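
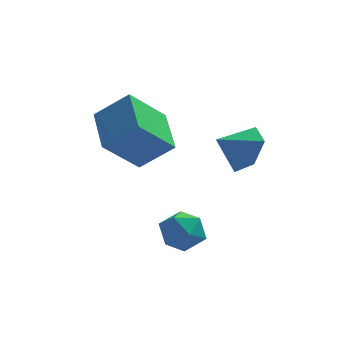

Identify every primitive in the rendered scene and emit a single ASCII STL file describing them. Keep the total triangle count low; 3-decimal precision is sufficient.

solid 
facet normal 0.792 0.276 -0.545
outer loop
vertex 1.861 -2.418 0.623
vertex 1.497 -2.91 -0.155
vertex 1.26 -1.959 -0.017
endloop
endfacet
facet normal -0.392 0.533 0.750
outer loop
vertex 1.861 -2.418 0.623
vertex 1.26 -1.959 -0.017
vertex 0.523 -3.25 0.515
endloop
endfacet
facet normal 0.792 0.276 -0.545
outer loop
vertex 1.26 -1.959 -0.017
vertex 1.497 -2.91 -0.155
vertex 0.897 -2.452 -0.795
endloop
endfacet
facet normal -0.853 0.516 0.071
outer loop
vertex 1.26 -1.959 -0.017
vertex 0.897 -2.452 -0.795
vertex 0.523 -3.25 0.515
endloop
endfacet
facet normal 0.792 0.276 -0.545
outer loop
vertex 0.897 -2.452 -0.795
vertex 1.497 -2.91 -0.155
vertex 1.133 -3.403 -0.933
endloop
endfacet
facet normal -0.914 -0.174 -0.367
outer loop
vertex 0.897 -2.452 -0.795
vertex 1.133 -3.403 -0.933
vertex 0.523 -3.25 0.515
endloop
endfacet
facet normal 0.791 0.276 -0.545
outer loop
vertex 1.133 -3.403 -0.933
vertex 1.497 -2.91 -0.155
vertex 1.734 -3.862 -0.293
endloop
endfacet
facet normal -0.513 -0.849 -0.127
outer loop
vertex 1.133 -3.403 -0.933
vertex 1.734 -3.862 -0.293
vertex 0.523 -3.25 0.515
endloop
endfacet
facet normal 0.792 0.276 -0.544
outer loop
vertex 1.734 -3.862 -0.293
vertex 1.497 -2.91 -0.155
vertex 2.097 -3.369 0.485
endloop
endfacet
facet normal -0.052 -0.832 0.552
outer loop
vertex 1.734 -3.862 -0.293
vertex 2.097 -3.369 0.485
vertex 0.523 -3.25 0.515
endloop
endfacet
facet normal 0.792 0.276 -0.545
outer loop
vertex 2.097 -3.369 0.485
vertex 1.497 -2.91 -0.155
vertex 1.861 -2.418 0.623
endloop
endfacet
facet normal 0.008 -0.142 0.990
outer loop
vertex 2.097 -3.369 0.485
vertex 1.861 -2.418 0.623
vertex 0.523 -3.25 0.515
endloop
endfacet
facet normal 0.110 0.225 0.968
outer loop
vertex -0.609 -2.529 -3.37
vertex -0.859 -3.369 -3.146
vertex 0.013 -3.181 -3.289
endloop
endfacet
facet normal 0.560 0.605 0.567
outer loop
vertex -0.609 -2.529 -3.37
vertex 0.013 -3.181 -3.289
vertex 0.064 -2.589 -3.971
endloop
endfacet
facet normal 0.174 0.980 0.097
outer loop
vertex -0.609 -2.529 -3.37
vertex 0.064 -2.589 -3.971
vertex -0.778 -2.412 -4.25
endloop
endfacet
facet normal -0.515 0.831 0.209
outer loop
vertex -0.609 -2.529 -3.37
vertex -0.778 -2.412 -4.25
vertex -1.349 -2.894 -3.74
endloop
endfacet
facet normal -0.554 0.364 0.748
outer loop
vertex -0.609 -2.529 -3.37
vertex -1.349 -2.894 -3.74
vertex -0.859 -3.369 -3.146
endloop
endfacet
facet normal 0.968 0.148 0.201
outer loop
vertex 0.064 -2.589 -3.971
vertex 0.013 -3.181 -3.289
vertex 0.229 -3.466 -4.12
endloop
endfacet
facet normal 0.240 -0.467 0.851
outer loop
vertex 0.013 -3.181 -3.289
vertex -0.859 -3.369 -3.146
vertex -0.342 -3.948 -3.61
endloop
endfacet
facet normal -0.834 -0.241 0.495
outer loop
vertex -0.859 -3.369 -3.146
vertex -1.349 -2.894 -3.74
vertex -1.184 -3.771 -3.889
endloop
endfacet
facet normal -0.771 0.514 -0.377
outer loop
vertex -1.349 -2.894 -3.74
vertex -0.778 -2.412 -4.25
vertex -1.133 -3.179 -4.571
endloop
endfacet
facet normal 0.344 0.755 -0.559
outer loop
vertex -0.778 -2.412 -4.25
vertex 0.064 -2.589 -3.971
vertex -0.261 -2.991 -4.714
endloop
endfacet
facet normal 0.515 -0.831 -0.209
outer loop
vertex -0.511 -3.831 -4.49
vertex 0.229 -3.466 -4.12
vertex -0.342 -3.948 -3.61
endloop
endfacet
facet normal -0.174 -0.980 -0.097
outer loop
vertex -0.511 -3.831 -4.49
vertex -0.342 -3.948 -3.61
vertex -1.184 -3.771 -3.889
endloop
endfacet
facet normal -0.560 -0.605 -0.567
outer loop
vertex -0.511 -3.831 -4.49
vertex -1.184 -3.771 -3.889
vertex -1.133 -3.179 -4.571
endloop
endfacet
facet normal -0.110 -0.225 -0.968
outer loop
vertex -0.511 -3.831 -4.49
vertex -1.133 -3.179 -4.571
vertex -0.261 -2.991 -4.714
endloop
endfacet
facet normal 0.554 -0.364 -0.748
outer loop
vertex -0.511 -3.831 -4.49
vertex -0.261 -2.991 -4.714
vertex 0.229 -3.466 -4.12
endloop
endfacet
facet normal 0.771 -0.514 0.377
outer loop
vertex -0.342 -3.948 -3.61
vertex 0.229 -3.466 -4.12
vertex 0.013 -3.181 -3.289
endloop
endfacet
facet normal -0.344 -0.755 0.559
outer loop
vertex -1.184 -3.771 -3.889
vertex -0.342 -3.948 -3.61
vertex -0.859 -3.369 -3.146
endloop
endfacet
facet normal -0.968 -0.148 -0.201
outer loop
vertex -1.133 -3.179 -4.571
vertex -1.184 -3.771 -3.889
vertex -1.349 -2.894 -3.74
endloop
endfacet
facet normal -0.240 0.467 -0.851
outer loop
vertex -0.261 -2.991 -4.714
vertex -1.133 -3.179 -4.571
vertex -0.778 -2.412 -4.25
endloop
endfacet
facet normal 0.834 0.241 -0.495
outer loop
vertex 0.229 -3.466 -4.12
vertex -0.261 -2.991 -4.714
vertex 0.064 -2.589 -3.971
endloop
endfacet
facet normal -0.762 0.071 -0.644
outer loop
vertex -3.255 -0.751 -1.23
vertex -3.575 1.104 -0.648
vertex -1.994 -0.089 -2.648
endloop
endfacet
facet normal 0.163 -0.942 -0.295
outer loop
vertex -0.745 -0.204 -1.592
vertex -3.255 -0.751 -1.23
vertex -1.994 -0.089 -2.648
endloop
endfacet
facet normal -0.762 0.070 -0.644
outer loop
vertex -1.994 -0.089 -2.648
vertex -3.575 1.104 -0.648
vertex -2.314 1.766 -2.067
endloop
endfacet
facet normal 0.627 0.329 -0.706
outer loop
vertex -2.314 1.766 -2.067
vertex -0.745 -0.204 -1.592
vertex -1.994 -0.089 -2.648
endloop
endfacet
facet normal -0.627 -0.330 0.706
outer loop
vertex -3.255 -0.751 -1.23
vertex -2.326 0.989 0.408
vertex -3.575 1.104 -0.648
endloop
endfacet
facet normal 0.163 -0.942 -0.295
outer loop
vertex -2.006 -0.866 -0.173
vertex -3.255 -0.751 -1.23
vertex -0.745 -0.204 -1.592
endloop
endfacet
facet normal -0.627 -0.329 0.706
outer loop
vertex -2.006 -0.866 -0.173
vertex -2.326 0.989 0.408
vertex -3.255 -0.751 -1.23
endloop
endfacet
facet normal -0.163 0.942 0.295
outer loop
vertex -3.575 1.104 -0.648
vertex -2.326 0.989 0.408
vertex -2.314 1.766 -2.067
endloop
endfacet
facet normal 0.627 0.330 -0.706
outer loop
vertex -1.065 1.651 -1.01
vertex -0.745 -0.204 -1.592
vertex -2.314 1.766 -2.067
endloop
endfacet
facet normal -0.163 0.942 0.295
outer loop
vertex -2.314 1.766 -2.067
vertex -2.326 0.989 0.408
vertex -1.065 1.651 -1.01
endloop
endfacet
facet normal 0.762 -0.071 0.644
outer loop
vertex -1.065 1.651 -1.01
vertex -2.006 -0.866 -0.173
vertex -0.745 -0.204 -1.592
endloop
endfacet
facet normal 0.762 -0.070 0.644
outer loop
vertex -2.326 0.989 0.408
vertex -2.006 -0.866 -0.173
vertex -1.065 1.651 -1.01
endloop
endfacet

endsolid


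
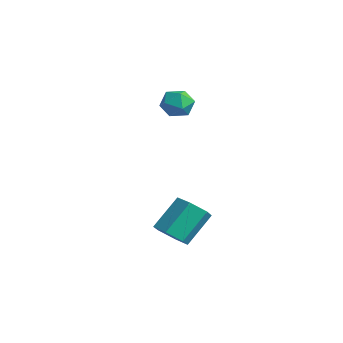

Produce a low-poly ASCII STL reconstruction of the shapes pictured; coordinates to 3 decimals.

solid 
facet normal -0.168 0.090 0.982
outer loop
vertex -2.212 -0.399 4.232
vertex -2.386 -1.07 4.264
vertex -1.726 -0.878 4.359
endloop
endfacet
facet normal 0.338 0.546 0.766
outer loop
vertex -2.212 -0.399 4.232
vertex -1.726 -0.878 4.359
vertex -1.591 -0.353 3.925
endloop
endfacet
facet normal 0.057 0.964 0.260
outer loop
vertex -2.212 -0.399 4.232
vertex -1.591 -0.353 3.925
vertex -2.168 -0.221 3.562
endloop
endfacet
facet normal -0.622 0.766 0.163
outer loop
vertex -2.212 -0.399 4.232
vertex -2.168 -0.221 3.562
vertex -2.659 -0.664 3.772
endloop
endfacet
facet normal -0.760 0.226 0.609
outer loop
vertex -2.212 -0.399 4.232
vertex -2.659 -0.664 3.772
vertex -2.386 -1.07 4.264
endloop
endfacet
facet normal 0.866 0.167 0.472
outer loop
vertex -1.591 -0.353 3.925
vertex -1.726 -0.878 4.359
vertex -1.381 -0.996 3.768
endloop
endfacet
facet normal 0.048 -0.570 0.821
outer loop
vertex -1.726 -0.878 4.359
vertex -2.386 -1.07 4.264
vertex -1.872 -1.439 3.978
endloop
endfacet
facet normal -0.911 -0.350 0.216
outer loop
vertex -2.386 -1.07 4.264
vertex -2.659 -0.664 3.772
vertex -2.449 -1.307 3.615
endloop
endfacet
facet normal -0.687 0.522 -0.505
outer loop
vertex -2.659 -0.664 3.772
vertex -2.168 -0.221 3.562
vertex -2.314 -0.782 3.181
endloop
endfacet
facet normal 0.411 0.843 -0.348
outer loop
vertex -2.168 -0.221 3.562
vertex -1.591 -0.353 3.925
vertex -1.654 -0.59 3.276
endloop
endfacet
facet normal 0.622 -0.766 -0.163
outer loop
vertex -1.828 -1.261 3.308
vertex -1.381 -0.996 3.768
vertex -1.872 -1.439 3.978
endloop
endfacet
facet normal -0.057 -0.964 -0.260
outer loop
vertex -1.828 -1.261 3.308
vertex -1.872 -1.439 3.978
vertex -2.449 -1.307 3.615
endloop
endfacet
facet normal -0.338 -0.546 -0.766
outer loop
vertex -1.828 -1.261 3.308
vertex -2.449 -1.307 3.615
vertex -2.314 -0.782 3.181
endloop
endfacet
facet normal 0.168 -0.090 -0.982
outer loop
vertex -1.828 -1.261 3.308
vertex -2.314 -0.782 3.181
vertex -1.654 -0.59 3.276
endloop
endfacet
facet normal 0.760 -0.226 -0.609
outer loop
vertex -1.828 -1.261 3.308
vertex -1.654 -0.59 3.276
vertex -1.381 -0.996 3.768
endloop
endfacet
facet normal 0.687 -0.522 0.505
outer loop
vertex -1.872 -1.439 3.978
vertex -1.381 -0.996 3.768
vertex -1.726 -0.878 4.359
endloop
endfacet
facet normal -0.411 -0.843 0.348
outer loop
vertex -2.449 -1.307 3.615
vertex -1.872 -1.439 3.978
vertex -2.386 -1.07 4.264
endloop
endfacet
facet normal -0.866 -0.167 -0.472
outer loop
vertex -2.314 -0.782 3.181
vertex -2.449 -1.307 3.615
vertex -2.659 -0.664 3.772
endloop
endfacet
facet normal -0.048 0.570 -0.821
outer loop
vertex -1.654 -0.59 3.276
vertex -2.314 -0.782 3.181
vertex -2.168 -0.221 3.562
endloop
endfacet
facet normal 0.911 0.350 -0.216
outer loop
vertex -1.381 -0.996 3.768
vertex -1.654 -0.59 3.276
vertex -1.591 -0.353 3.925
endloop
endfacet
facet normal 0.093 -0.688 -0.719
outer loop
vertex 1.717 -2.849 -0.996
vertex 1.0 -2.913 -1.027
vertex 1.336 -2.432 -1.444
endloop
endfacet
facet normal 0.844 0.438 -0.310
outer loop
vertex 1.717 -2.849 -0.996
vertex 1.336 -2.432 -1.444
vertex 1.576 -1.802 0.097
endloop
endfacet
facet normal 0.844 0.437 -0.310
outer loop
vertex 1.576 -1.802 0.097
vertex 1.336 -2.432 -1.444
vertex 1.196 -1.386 -0.351
endloop
endfacet
facet normal -0.093 0.689 0.719
outer loop
vertex 1.576 -1.802 0.097
vertex 1.196 -1.386 -0.351
vertex 0.86 -1.867 0.067
endloop
endfacet
facet normal 0.093 -0.688 -0.719
outer loop
vertex 1.336 -2.432 -1.444
vertex 1.0 -2.913 -1.027
vertex 0.62 -2.497 -1.474
endloop
endfacet
facet normal -0.036 0.720 -0.693
outer loop
vertex 1.336 -2.432 -1.444
vertex 0.62 -2.497 -1.474
vertex 1.196 -1.386 -0.351
endloop
endfacet
facet normal -0.035 0.719 -0.694
outer loop
vertex 1.196 -1.386 -0.351
vertex 0.62 -2.497 -1.474
vertex 0.479 -1.45 -0.381
endloop
endfacet
facet normal -0.092 0.689 0.719
outer loop
vertex 1.196 -1.386 -0.351
vertex 0.479 -1.45 -0.381
vertex 0.86 -1.867 0.067
endloop
endfacet
facet normal 0.093 -0.688 -0.719
outer loop
vertex 0.62 -2.497 -1.474
vertex 1.0 -2.913 -1.027
vertex 0.284 -2.978 -1.057
endloop
endfacet
facet normal -0.879 0.282 -0.383
outer loop
vertex 0.62 -2.497 -1.474
vertex 0.284 -2.978 -1.057
vertex 0.479 -1.45 -0.381
endloop
endfacet
facet normal -0.879 0.282 -0.383
outer loop
vertex 0.479 -1.45 -0.381
vertex 0.284 -2.978 -1.057
vertex 0.143 -1.931 0.036
endloop
endfacet
facet normal -0.093 0.688 0.719
outer loop
vertex 0.479 -1.45 -0.381
vertex 0.143 -1.931 0.036
vertex 0.86 -1.867 0.067
endloop
endfacet
facet normal 0.093 -0.689 -0.719
outer loop
vertex 0.284 -2.978 -1.057
vertex 1.0 -2.913 -1.027
vertex 0.664 -3.394 -0.609
endloop
endfacet
facet normal -0.844 -0.437 0.310
outer loop
vertex 0.284 -2.978 -1.057
vertex 0.664 -3.394 -0.609
vertex 0.143 -1.931 0.036
endloop
endfacet
facet normal -0.844 -0.437 0.311
outer loop
vertex 0.143 -1.931 0.036
vertex 0.664 -3.394 -0.609
vertex 0.524 -2.348 0.484
endloop
endfacet
facet normal -0.093 0.688 0.719
outer loop
vertex 0.143 -1.931 0.036
vertex 0.524 -2.348 0.484
vertex 0.86 -1.867 0.067
endloop
endfacet
facet normal 0.092 -0.689 -0.719
outer loop
vertex 0.664 -3.394 -0.609
vertex 1.0 -2.913 -1.027
vertex 1.381 -3.33 -0.579
endloop
endfacet
facet normal 0.035 -0.720 0.693
outer loop
vertex 0.664 -3.394 -0.609
vertex 1.381 -3.33 -0.579
vertex 0.524 -2.348 0.484
endloop
endfacet
facet normal 0.036 -0.719 0.694
outer loop
vertex 0.524 -2.348 0.484
vertex 1.381 -3.33 -0.579
vertex 1.24 -2.283 0.514
endloop
endfacet
facet normal -0.093 0.688 0.719
outer loop
vertex 0.524 -2.348 0.484
vertex 1.24 -2.283 0.514
vertex 0.86 -1.867 0.067
endloop
endfacet
facet normal 0.093 -0.688 -0.719
outer loop
vertex 1.381 -3.33 -0.579
vertex 1.0 -2.913 -1.027
vertex 1.717 -2.849 -0.996
endloop
endfacet
facet normal 0.879 -0.282 0.383
outer loop
vertex 1.381 -3.33 -0.579
vertex 1.717 -2.849 -0.996
vertex 1.24 -2.283 0.514
endloop
endfacet
facet normal 0.879 -0.282 0.383
outer loop
vertex 1.24 -2.283 0.514
vertex 1.717 -2.849 -0.996
vertex 1.576 -1.802 0.097
endloop
endfacet
facet normal -0.093 0.688 0.719
outer loop
vertex 1.24 -2.283 0.514
vertex 1.576 -1.802 0.097
vertex 0.86 -1.867 0.067
endloop
endfacet

endsolid


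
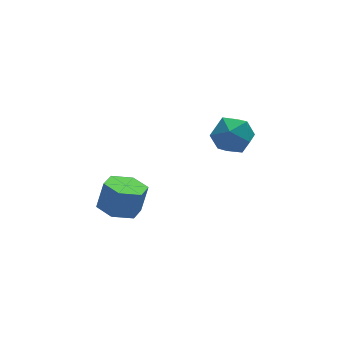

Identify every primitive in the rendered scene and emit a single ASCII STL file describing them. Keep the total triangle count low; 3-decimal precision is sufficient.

solid 
facet normal -0.293 -0.124 -0.948
outer loop
vertex -0.555 -1.852 -4.089
vertex -1.101 -2.571 -3.826
vertex -1.446 -1.697 -3.834
endloop
endfacet
facet normal 0.123 0.978 -0.166
outer loop
vertex -0.555 -1.852 -4.089
vertex -1.446 -1.697 -3.834
vertex -0.173 -1.691 -2.857
endloop
endfacet
facet normal 0.123 0.978 -0.167
outer loop
vertex -0.173 -1.691 -2.857
vertex -1.446 -1.697 -3.834
vertex -1.064 -1.535 -2.602
endloop
endfacet
facet normal 0.293 0.124 0.948
outer loop
vertex -0.173 -1.691 -2.857
vertex -1.064 -1.535 -2.602
vertex -0.719 -2.409 -2.594
endloop
endfacet
facet normal -0.293 -0.124 -0.948
outer loop
vertex -1.446 -1.697 -3.834
vertex -1.101 -2.571 -3.826
vertex -1.992 -2.415 -3.571
endloop
endfacet
facet normal -0.759 0.633 0.152
outer loop
vertex -1.446 -1.697 -3.834
vertex -1.992 -2.415 -3.571
vertex -1.064 -1.535 -2.602
endloop
endfacet
facet normal -0.759 0.633 0.152
outer loop
vertex -1.064 -1.535 -2.602
vertex -1.992 -2.415 -3.571
vertex -1.61 -2.253 -2.338
endloop
endfacet
facet normal 0.294 0.125 0.948
outer loop
vertex -1.064 -1.535 -2.602
vertex -1.61 -2.253 -2.338
vertex -0.719 -2.409 -2.594
endloop
endfacet
facet normal -0.293 -0.124 -0.948
outer loop
vertex -1.992 -2.415 -3.571
vertex -1.101 -2.571 -3.826
vertex -1.647 -3.289 -3.563
endloop
endfacet
facet normal -0.883 -0.345 0.319
outer loop
vertex -1.992 -2.415 -3.571
vertex -1.647 -3.289 -3.563
vertex -1.61 -2.253 -2.338
endloop
endfacet
facet normal -0.883 -0.345 0.319
outer loop
vertex -1.61 -2.253 -2.338
vertex -1.647 -3.289 -3.563
vertex -1.265 -3.128 -2.331
endloop
endfacet
facet normal 0.294 0.123 0.948
outer loop
vertex -1.61 -2.253 -2.338
vertex -1.265 -3.128 -2.331
vertex -0.719 -2.409 -2.594
endloop
endfacet
facet normal -0.293 -0.124 -0.948
outer loop
vertex -1.647 -3.289 -3.563
vertex -1.101 -2.571 -3.826
vertex -0.756 -3.445 -3.818
endloop
endfacet
facet normal -0.124 -0.978 0.166
outer loop
vertex -1.647 -3.289 -3.563
vertex -0.756 -3.445 -3.818
vertex -1.265 -3.128 -2.331
endloop
endfacet
facet normal -0.123 -0.978 0.167
outer loop
vertex -1.265 -3.128 -2.331
vertex -0.756 -3.445 -3.818
vertex -0.374 -3.283 -2.586
endloop
endfacet
facet normal 0.293 0.124 0.948
outer loop
vertex -1.265 -3.128 -2.331
vertex -0.374 -3.283 -2.586
vertex -0.719 -2.409 -2.594
endloop
endfacet
facet normal -0.294 -0.125 -0.948
outer loop
vertex -0.756 -3.445 -3.818
vertex -1.101 -2.571 -3.826
vertex -0.21 -2.727 -4.082
endloop
endfacet
facet normal 0.759 -0.633 -0.152
outer loop
vertex -0.756 -3.445 -3.818
vertex -0.21 -2.727 -4.082
vertex -0.374 -3.283 -2.586
endloop
endfacet
facet normal 0.759 -0.633 -0.152
outer loop
vertex -0.374 -3.283 -2.586
vertex -0.21 -2.727 -4.082
vertex 0.172 -2.565 -2.849
endloop
endfacet
facet normal 0.293 0.124 0.948
outer loop
vertex -0.374 -3.283 -2.586
vertex 0.172 -2.565 -2.849
vertex -0.719 -2.409 -2.594
endloop
endfacet
facet normal -0.294 -0.123 -0.948
outer loop
vertex -0.21 -2.727 -4.082
vertex -1.101 -2.571 -3.826
vertex -0.555 -1.852 -4.089
endloop
endfacet
facet normal 0.883 0.345 -0.319
outer loop
vertex -0.21 -2.727 -4.082
vertex -0.555 -1.852 -4.089
vertex 0.172 -2.565 -2.849
endloop
endfacet
facet normal 0.883 0.345 -0.319
outer loop
vertex 0.172 -2.565 -2.849
vertex -0.555 -1.852 -4.089
vertex -0.173 -1.691 -2.857
endloop
endfacet
facet normal 0.293 0.124 0.948
outer loop
vertex 0.172 -2.565 -2.849
vertex -0.173 -1.691 -2.857
vertex -0.719 -2.409 -2.594
endloop
endfacet
facet normal 0.210 0.941 -0.264
outer loop
vertex 4.142 -1.933 -1.392
vertex 3.398 -1.595 -0.781
vertex 4.345 -1.705 -0.419
endloop
endfacet
facet normal 0.795 0.533 -0.291
outer loop
vertex 4.142 -1.933 -1.392
vertex 4.345 -1.705 -0.419
vertex 4.75 -2.54 -0.843
endloop
endfacet
facet normal 0.668 -0.004 -0.744
outer loop
vertex 4.142 -1.933 -1.392
vertex 4.75 -2.54 -0.843
vertex 4.053 -2.946 -1.466
endloop
endfacet
facet normal 0.005 0.072 -0.997
outer loop
vertex 4.142 -1.933 -1.392
vertex 4.053 -2.946 -1.466
vertex 3.217 -2.363 -1.428
endloop
endfacet
facet normal -0.278 0.656 -0.701
outer loop
vertex 4.142 -1.933 -1.392
vertex 3.217 -2.363 -1.428
vertex 3.398 -1.595 -0.781
endloop
endfacet
facet normal 0.899 0.255 0.357
outer loop
vertex 4.75 -2.54 -0.843
vertex 4.345 -1.705 -0.419
vertex 4.383 -2.577 0.108
endloop
endfacet
facet normal -0.047 0.915 0.401
outer loop
vertex 4.345 -1.705 -0.419
vertex 3.398 -1.595 -0.781
vertex 3.547 -1.994 0.146
endloop
endfacet
facet normal -0.837 0.454 -0.305
outer loop
vertex 3.398 -1.595 -0.781
vertex 3.217 -2.363 -1.428
vertex 2.85 -2.4 -0.477
endloop
endfacet
facet normal -0.378 -0.491 -0.785
outer loop
vertex 3.217 -2.363 -1.428
vertex 4.053 -2.946 -1.466
vertex 3.255 -3.235 -0.901
endloop
endfacet
facet normal 0.694 -0.614 -0.376
outer loop
vertex 4.053 -2.946 -1.466
vertex 4.75 -2.54 -0.843
vertex 4.202 -3.345 -0.539
endloop
endfacet
facet normal -0.005 -0.072 0.997
outer loop
vertex 3.458 -3.007 0.072
vertex 4.383 -2.577 0.108
vertex 3.547 -1.994 0.146
endloop
endfacet
facet normal -0.668 0.004 0.744
outer loop
vertex 3.458 -3.007 0.072
vertex 3.547 -1.994 0.146
vertex 2.85 -2.4 -0.477
endloop
endfacet
facet normal -0.795 -0.533 0.291
outer loop
vertex 3.458 -3.007 0.072
vertex 2.85 -2.4 -0.477
vertex 3.255 -3.235 -0.901
endloop
endfacet
facet normal -0.210 -0.941 0.264
outer loop
vertex 3.458 -3.007 0.072
vertex 3.255 -3.235 -0.901
vertex 4.202 -3.345 -0.539
endloop
endfacet
facet normal 0.278 -0.656 0.701
outer loop
vertex 3.458 -3.007 0.072
vertex 4.202 -3.345 -0.539
vertex 4.383 -2.577 0.108
endloop
endfacet
facet normal 0.378 0.491 0.785
outer loop
vertex 3.547 -1.994 0.146
vertex 4.383 -2.577 0.108
vertex 4.345 -1.705 -0.419
endloop
endfacet
facet normal -0.694 0.614 0.376
outer loop
vertex 2.85 -2.4 -0.477
vertex 3.547 -1.994 0.146
vertex 3.398 -1.595 -0.781
endloop
endfacet
facet normal -0.899 -0.255 -0.357
outer loop
vertex 3.255 -3.235 -0.901
vertex 2.85 -2.4 -0.477
vertex 3.217 -2.363 -1.428
endloop
endfacet
facet normal 0.047 -0.915 -0.401
outer loop
vertex 4.202 -3.345 -0.539
vertex 3.255 -3.235 -0.901
vertex 4.053 -2.946 -1.466
endloop
endfacet
facet normal 0.837 -0.454 0.305
outer loop
vertex 4.383 -2.577 0.108
vertex 4.202 -3.345 -0.539
vertex 4.75 -2.54 -0.843
endloop
endfacet

endsolid


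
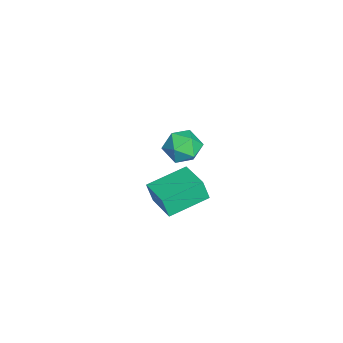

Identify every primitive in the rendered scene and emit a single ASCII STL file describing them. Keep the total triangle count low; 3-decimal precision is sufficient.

solid 
facet normal -0.272 0.725 0.633
outer loop
vertex 3.375 -0.304 1.927
vertex 2.888 -0.892 2.391
vertex 3.745 -0.756 2.604
endloop
endfacet
facet normal 0.376 0.852 0.364
outer loop
vertex 3.375 -0.304 1.927
vertex 3.745 -0.756 2.604
vertex 4.202 -0.634 1.846
endloop
endfacet
facet normal 0.318 0.882 -0.347
outer loop
vertex 3.375 -0.304 1.927
vertex 4.202 -0.634 1.846
vertex 3.627 -0.695 1.164
endloop
endfacet
facet normal -0.366 0.774 -0.517
outer loop
vertex 3.375 -0.304 1.927
vertex 3.627 -0.695 1.164
vertex 2.815 -0.854 1.501
endloop
endfacet
facet normal -0.732 0.676 0.089
outer loop
vertex 3.375 -0.304 1.927
vertex 2.815 -0.854 1.501
vertex 2.888 -0.892 2.391
endloop
endfacet
facet normal 0.795 0.298 0.528
outer loop
vertex 4.202 -0.634 1.846
vertex 3.745 -0.756 2.604
vertex 4.225 -1.426 2.259
endloop
endfacet
facet normal -0.254 0.092 0.963
outer loop
vertex 3.745 -0.756 2.604
vertex 2.888 -0.892 2.391
vertex 3.413 -1.585 2.596
endloop
endfacet
facet normal -0.997 0.014 0.082
outer loop
vertex 2.888 -0.892 2.391
vertex 2.815 -0.854 1.501
vertex 2.838 -1.646 1.914
endloop
endfacet
facet normal -0.406 0.171 -0.898
outer loop
vertex 2.815 -0.854 1.501
vertex 3.627 -0.695 1.164
vertex 3.295 -1.524 1.156
endloop
endfacet
facet normal 0.701 0.347 -0.622
outer loop
vertex 3.627 -0.695 1.164
vertex 4.202 -0.634 1.846
vertex 4.152 -1.388 1.369
endloop
endfacet
facet normal 0.366 -0.774 0.517
outer loop
vertex 3.665 -1.976 1.833
vertex 4.225 -1.426 2.259
vertex 3.413 -1.585 2.596
endloop
endfacet
facet normal -0.318 -0.882 0.347
outer loop
vertex 3.665 -1.976 1.833
vertex 3.413 -1.585 2.596
vertex 2.838 -1.646 1.914
endloop
endfacet
facet normal -0.376 -0.852 -0.364
outer loop
vertex 3.665 -1.976 1.833
vertex 2.838 -1.646 1.914
vertex 3.295 -1.524 1.156
endloop
endfacet
facet normal 0.272 -0.725 -0.633
outer loop
vertex 3.665 -1.976 1.833
vertex 3.295 -1.524 1.156
vertex 4.152 -1.388 1.369
endloop
endfacet
facet normal 0.732 -0.676 -0.089
outer loop
vertex 3.665 -1.976 1.833
vertex 4.152 -1.388 1.369
vertex 4.225 -1.426 2.259
endloop
endfacet
facet normal 0.406 -0.171 0.898
outer loop
vertex 3.413 -1.585 2.596
vertex 4.225 -1.426 2.259
vertex 3.745 -0.756 2.604
endloop
endfacet
facet normal -0.701 -0.347 0.622
outer loop
vertex 2.838 -1.646 1.914
vertex 3.413 -1.585 2.596
vertex 2.888 -0.892 2.391
endloop
endfacet
facet normal -0.795 -0.298 -0.528
outer loop
vertex 3.295 -1.524 1.156
vertex 2.838 -1.646 1.914
vertex 2.815 -0.854 1.501
endloop
endfacet
facet normal 0.254 -0.092 -0.963
outer loop
vertex 4.152 -1.388 1.369
vertex 3.295 -1.524 1.156
vertex 3.627 -0.695 1.164
endloop
endfacet
facet normal 0.997 -0.014 -0.082
outer loop
vertex 4.225 -1.426 2.259
vertex 4.152 -1.388 1.369
vertex 4.202 -0.634 1.846
endloop
endfacet
facet normal -0.859 -0.491 -0.147
outer loop
vertex 0.693 -2.879 -3.322
vertex -0.326 -1.229 -2.877
vertex 0.706 -2.591 -4.363
endloop
endfacet
facet normal 0.512 -0.829 -0.223
outer loop
vertex 2.106 -1.791 -4.123
vertex 0.693 -2.879 -3.322
vertex 0.706 -2.591 -4.363
endloop
endfacet
facet normal -0.859 -0.491 -0.147
outer loop
vertex 0.706 -2.591 -4.363
vertex -0.326 -1.229 -2.877
vertex -0.313 -0.94 -3.918
endloop
endfacet
facet normal 0.012 0.267 -0.964
outer loop
vertex -0.313 -0.94 -3.918
vertex 2.106 -1.791 -4.123
vertex 0.706 -2.591 -4.363
endloop
endfacet
facet normal -0.012 -0.267 0.963
outer loop
vertex 0.693 -2.879 -3.322
vertex 1.074 -0.429 -2.637
vertex -0.326 -1.229 -2.877
endloop
endfacet
facet normal 0.512 -0.829 -0.224
outer loop
vertex 2.093 -2.08 -3.082
vertex 0.693 -2.879 -3.322
vertex 2.106 -1.791 -4.123
endloop
endfacet
facet normal -0.013 -0.267 0.963
outer loop
vertex 2.093 -2.08 -3.082
vertex 1.074 -0.429 -2.637
vertex 0.693 -2.879 -3.322
endloop
endfacet
facet normal -0.512 0.829 0.224
outer loop
vertex -0.326 -1.229 -2.877
vertex 1.074 -0.429 -2.637
vertex -0.313 -0.94 -3.918
endloop
endfacet
facet normal 0.012 0.268 -0.963
outer loop
vertex 1.087 -0.141 -3.678
vertex 2.106 -1.791 -4.123
vertex -0.313 -0.94 -3.918
endloop
endfacet
facet normal -0.512 0.830 0.223
outer loop
vertex -0.313 -0.94 -3.918
vertex 1.074 -0.429 -2.637
vertex 1.087 -0.141 -3.678
endloop
endfacet
facet normal 0.859 0.491 0.147
outer loop
vertex 1.087 -0.141 -3.678
vertex 2.093 -2.08 -3.082
vertex 2.106 -1.791 -4.123
endloop
endfacet
facet normal 0.859 0.491 0.146
outer loop
vertex 1.074 -0.429 -2.637
vertex 2.093 -2.08 -3.082
vertex 1.087 -0.141 -3.678
endloop
endfacet

endsolid


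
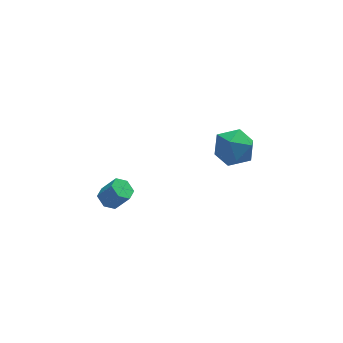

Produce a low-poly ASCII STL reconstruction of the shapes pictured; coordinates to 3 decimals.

solid 
facet normal -0.926 0.378 0.018
outer loop
vertex 2.21 -2.174 2.611
vertex 1.895 -2.973 3.161
vertex 2.245 -2.138 3.63
endloop
endfacet
facet normal -0.438 0.899 -0.017
outer loop
vertex 2.21 -2.174 2.611
vertex 2.245 -2.138 3.63
vertex 3.021 -1.77 3.08
endloop
endfacet
facet normal -0.047 0.795 -0.604
outer loop
vertex 2.21 -2.174 2.611
vertex 3.021 -1.77 3.08
vertex 3.15 -2.377 2.271
endloop
endfacet
facet normal -0.292 0.210 -0.933
outer loop
vertex 2.21 -2.174 2.611
vertex 3.15 -2.377 2.271
vertex 2.454 -3.121 2.321
endloop
endfacet
facet normal -0.835 -0.048 -0.548
outer loop
vertex 2.21 -2.174 2.611
vertex 2.454 -3.121 2.321
vertex 1.895 -2.973 3.161
endloop
endfacet
facet normal -0.008 0.836 0.549
outer loop
vertex 3.021 -1.77 3.08
vertex 2.245 -2.138 3.63
vertex 3.206 -2.319 3.919
endloop
endfacet
facet normal -0.796 -0.006 0.605
outer loop
vertex 2.245 -2.138 3.63
vertex 1.895 -2.973 3.161
vertex 2.51 -3.063 3.969
endloop
endfacet
facet normal -0.650 -0.694 -0.310
outer loop
vertex 1.895 -2.973 3.161
vertex 2.454 -3.121 2.321
vertex 2.639 -3.67 3.16
endloop
endfacet
facet normal 0.229 -0.277 -0.933
outer loop
vertex 2.454 -3.121 2.321
vertex 3.15 -2.377 2.271
vertex 3.415 -3.302 2.61
endloop
endfacet
facet normal 0.626 0.669 -0.402
outer loop
vertex 3.15 -2.377 2.271
vertex 3.021 -1.77 3.08
vertex 3.765 -2.467 3.079
endloop
endfacet
facet normal 0.292 -0.210 0.933
outer loop
vertex 3.45 -3.266 3.629
vertex 3.206 -2.319 3.919
vertex 2.51 -3.063 3.969
endloop
endfacet
facet normal 0.047 -0.795 0.604
outer loop
vertex 3.45 -3.266 3.629
vertex 2.51 -3.063 3.969
vertex 2.639 -3.67 3.16
endloop
endfacet
facet normal 0.438 -0.899 0.017
outer loop
vertex 3.45 -3.266 3.629
vertex 2.639 -3.67 3.16
vertex 3.415 -3.302 2.61
endloop
endfacet
facet normal 0.926 -0.378 -0.018
outer loop
vertex 3.45 -3.266 3.629
vertex 3.415 -3.302 2.61
vertex 3.765 -2.467 3.079
endloop
endfacet
facet normal 0.835 0.048 0.548
outer loop
vertex 3.45 -3.266 3.629
vertex 3.765 -2.467 3.079
vertex 3.206 -2.319 3.919
endloop
endfacet
facet normal -0.229 0.277 0.933
outer loop
vertex 2.51 -3.063 3.969
vertex 3.206 -2.319 3.919
vertex 2.245 -2.138 3.63
endloop
endfacet
facet normal -0.626 -0.669 0.402
outer loop
vertex 2.639 -3.67 3.16
vertex 2.51 -3.063 3.969
vertex 1.895 -2.973 3.161
endloop
endfacet
facet normal 0.008 -0.836 -0.549
outer loop
vertex 3.415 -3.302 2.61
vertex 2.639 -3.67 3.16
vertex 2.454 -3.121 2.321
endloop
endfacet
facet normal 0.796 0.006 -0.605
outer loop
vertex 3.765 -2.467 3.079
vertex 3.415 -3.302 2.61
vertex 3.15 -2.377 2.271
endloop
endfacet
facet normal 0.650 0.694 0.310
outer loop
vertex 3.206 -2.319 3.919
vertex 3.765 -2.467 3.079
vertex 3.021 -1.77 3.08
endloop
endfacet
facet normal -0.546 0.246 -0.801
outer loop
vertex -2.523 -2.788 1.614
vertex -2.837 -3.271 1.68
vertex -3.001 -2.781 1.942
endloop
endfacet
facet normal 0.149 0.969 0.196
outer loop
vertex -2.523 -2.788 1.614
vertex -3.001 -2.781 1.942
vertex -1.949 -3.046 2.454
endloop
endfacet
facet normal 0.149 0.969 0.196
outer loop
vertex -1.949 -3.046 2.454
vertex -3.001 -2.781 1.942
vertex -2.427 -3.039 2.783
endloop
endfacet
facet normal 0.547 -0.246 0.800
outer loop
vertex -1.949 -3.046 2.454
vertex -2.427 -3.039 2.783
vertex -2.263 -3.529 2.52
endloop
endfacet
facet normal -0.546 0.246 -0.801
outer loop
vertex -3.001 -2.781 1.942
vertex -2.837 -3.271 1.68
vertex -3.315 -3.264 2.008
endloop
endfacet
facet normal -0.639 0.496 0.588
outer loop
vertex -3.001 -2.781 1.942
vertex -3.315 -3.264 2.008
vertex -2.427 -3.039 2.783
endloop
endfacet
facet normal -0.639 0.496 0.588
outer loop
vertex -2.427 -3.039 2.783
vertex -3.315 -3.264 2.008
vertex -2.741 -3.522 2.849
endloop
endfacet
facet normal 0.547 -0.246 0.800
outer loop
vertex -2.427 -3.039 2.783
vertex -2.741 -3.522 2.849
vertex -2.263 -3.529 2.52
endloop
endfacet
facet normal -0.546 0.246 -0.801
outer loop
vertex -3.315 -3.264 2.008
vertex -2.837 -3.271 1.68
vertex -3.151 -3.754 1.746
endloop
endfacet
facet normal -0.788 -0.474 0.393
outer loop
vertex -3.315 -3.264 2.008
vertex -3.151 -3.754 1.746
vertex -2.741 -3.522 2.849
endloop
endfacet
facet normal -0.788 -0.474 0.393
outer loop
vertex -2.741 -3.522 2.849
vertex -3.151 -3.754 1.746
vertex -2.577 -4.012 2.586
endloop
endfacet
facet normal 0.547 -0.246 0.800
outer loop
vertex -2.741 -3.522 2.849
vertex -2.577 -4.012 2.586
vertex -2.263 -3.529 2.52
endloop
endfacet
facet normal -0.547 0.246 -0.800
outer loop
vertex -3.151 -3.754 1.746
vertex -2.837 -3.271 1.68
vertex -2.673 -3.761 1.417
endloop
endfacet
facet normal -0.149 -0.969 -0.196
outer loop
vertex -3.151 -3.754 1.746
vertex -2.673 -3.761 1.417
vertex -2.577 -4.012 2.586
endloop
endfacet
facet normal -0.149 -0.969 -0.196
outer loop
vertex -2.577 -4.012 2.586
vertex -2.673 -3.761 1.417
vertex -2.099 -4.019 2.258
endloop
endfacet
facet normal 0.546 -0.246 0.801
outer loop
vertex -2.577 -4.012 2.586
vertex -2.099 -4.019 2.258
vertex -2.263 -3.529 2.52
endloop
endfacet
facet normal -0.547 0.246 -0.800
outer loop
vertex -2.673 -3.761 1.417
vertex -2.837 -3.271 1.68
vertex -2.359 -3.278 1.351
endloop
endfacet
facet normal 0.639 -0.496 -0.588
outer loop
vertex -2.673 -3.761 1.417
vertex -2.359 -3.278 1.351
vertex -2.099 -4.019 2.258
endloop
endfacet
facet normal 0.639 -0.496 -0.588
outer loop
vertex -2.099 -4.019 2.258
vertex -2.359 -3.278 1.351
vertex -1.785 -3.536 2.192
endloop
endfacet
facet normal 0.546 -0.246 0.801
outer loop
vertex -2.099 -4.019 2.258
vertex -1.785 -3.536 2.192
vertex -2.263 -3.529 2.52
endloop
endfacet
facet normal -0.547 0.246 -0.800
outer loop
vertex -2.359 -3.278 1.351
vertex -2.837 -3.271 1.68
vertex -2.523 -2.788 1.614
endloop
endfacet
facet normal 0.788 0.474 -0.392
outer loop
vertex -2.359 -3.278 1.351
vertex -2.523 -2.788 1.614
vertex -1.785 -3.536 2.192
endloop
endfacet
facet normal 0.788 0.474 -0.393
outer loop
vertex -1.785 -3.536 2.192
vertex -2.523 -2.788 1.614
vertex -1.949 -3.046 2.454
endloop
endfacet
facet normal 0.546 -0.246 0.801
outer loop
vertex -1.785 -3.536 2.192
vertex -1.949 -3.046 2.454
vertex -2.263 -3.529 2.52
endloop
endfacet

endsolid


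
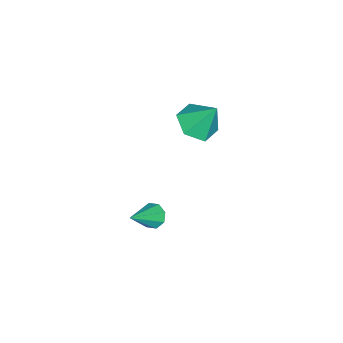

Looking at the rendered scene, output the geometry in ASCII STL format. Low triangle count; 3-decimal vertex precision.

solid 
facet normal -0.036 -0.533 -0.845
outer loop
vertex 1.484 -0.452 0.218
vertex 0.873 -1.01 0.596
vertex 0.595 -0.272 0.142
endloop
endfacet
facet normal 0.204 0.976 -0.074
outer loop
vertex 1.484 -0.452 0.218
vertex 0.595 -0.272 0.142
vertex 0.927 -0.21 1.864
endloop
endfacet
facet normal -0.037 -0.534 -0.845
outer loop
vertex 0.595 -0.272 0.142
vertex 0.873 -1.01 0.596
vertex -0.016 -0.83 0.521
endloop
endfacet
facet normal -0.638 0.764 0.096
outer loop
vertex 0.595 -0.272 0.142
vertex -0.016 -0.83 0.521
vertex 0.927 -0.21 1.864
endloop
endfacet
facet normal -0.037 -0.534 -0.845
outer loop
vertex -0.016 -0.83 0.521
vertex 0.873 -1.01 0.596
vertex 0.261 -1.568 0.975
endloop
endfacet
facet normal -0.826 0.036 0.563
outer loop
vertex -0.016 -0.83 0.521
vertex 0.261 -1.568 0.975
vertex 0.927 -0.21 1.864
endloop
endfacet
facet normal -0.037 -0.534 -0.845
outer loop
vertex 0.261 -1.568 0.975
vertex 0.873 -1.01 0.596
vertex 1.15 -1.748 1.05
endloop
endfacet
facet normal -0.170 -0.480 0.861
outer loop
vertex 0.261 -1.568 0.975
vertex 1.15 -1.748 1.05
vertex 0.927 -0.21 1.864
endloop
endfacet
facet normal -0.037 -0.534 -0.845
outer loop
vertex 1.15 -1.748 1.05
vertex 0.873 -1.01 0.596
vertex 1.761 -1.19 0.671
endloop
endfacet
facet normal 0.672 -0.268 0.690
outer loop
vertex 1.15 -1.748 1.05
vertex 1.761 -1.19 0.671
vertex 0.927 -0.21 1.864
endloop
endfacet
facet normal -0.037 -0.533 -0.846
outer loop
vertex 1.761 -1.19 0.671
vertex 0.873 -1.01 0.596
vertex 1.484 -0.452 0.218
endloop
endfacet
facet normal 0.860 0.460 0.223
outer loop
vertex 1.761 -1.19 0.671
vertex 1.484 -0.452 0.218
vertex 0.927 -0.21 1.864
endloop
endfacet
facet normal -0.744 0.244 -0.622
outer loop
vertex 3.159 -1.749 -4.322
vertex 2.788 -2.056 -3.999
vertex 2.971 -1.506 -4.002
endloop
endfacet
facet normal 0.719 0.688 -0.100
outer loop
vertex 3.159 -1.749 -4.322
vertex 2.971 -1.506 -4.002
vertex 4.032 -2.464 -2.961
endloop
endfacet
facet normal -0.745 0.245 -0.621
outer loop
vertex 2.971 -1.506 -4.002
vertex 2.788 -2.056 -3.999
vertex 2.676 -1.585 -3.679
endloop
endfacet
facet normal 0.291 0.833 0.470
outer loop
vertex 2.971 -1.506 -4.002
vertex 2.676 -1.585 -3.679
vertex 4.032 -2.464 -2.961
endloop
endfacet
facet normal -0.745 0.245 -0.621
outer loop
vertex 2.676 -1.585 -3.679
vertex 2.788 -2.056 -3.999
vertex 2.447 -1.94 -3.544
endloop
endfacet
facet normal -0.175 0.447 0.877
outer loop
vertex 2.676 -1.585 -3.679
vertex 2.447 -1.94 -3.544
vertex 4.032 -2.464 -2.961
endloop
endfacet
facet normal -0.745 0.243 -0.621
outer loop
vertex 2.447 -1.94 -3.544
vertex 2.788 -2.056 -3.999
vertex 2.418 -2.363 -3.675
endloop
endfacet
facet normal -0.405 -0.245 0.881
outer loop
vertex 2.447 -1.94 -3.544
vertex 2.418 -2.363 -3.675
vertex 4.032 -2.464 -2.961
endloop
endfacet
facet normal -0.745 0.243 -0.621
outer loop
vertex 2.418 -2.363 -3.675
vertex 2.788 -2.056 -3.999
vertex 2.605 -2.607 -3.995
endloop
endfacet
facet normal -0.265 -0.835 0.482
outer loop
vertex 2.418 -2.363 -3.675
vertex 2.605 -2.607 -3.995
vertex 4.032 -2.464 -2.961
endloop
endfacet
facet normal -0.745 0.243 -0.621
outer loop
vertex 2.605 -2.607 -3.995
vertex 2.788 -2.056 -3.999
vertex 2.9 -2.527 -4.318
endloop
endfacet
facet normal 0.165 -0.982 -0.092
outer loop
vertex 2.605 -2.607 -3.995
vertex 2.9 -2.527 -4.318
vertex 4.032 -2.464 -2.961
endloop
endfacet
facet normal -0.744 0.244 -0.621
outer loop
vertex 2.9 -2.527 -4.318
vertex 2.788 -2.056 -3.999
vertex 3.129 -2.172 -4.453
endloop
endfacet
facet normal 0.630 -0.596 -0.498
outer loop
vertex 2.9 -2.527 -4.318
vertex 3.129 -2.172 -4.453
vertex 4.032 -2.464 -2.961
endloop
endfacet
facet normal -0.744 0.245 -0.622
outer loop
vertex 3.129 -2.172 -4.453
vertex 2.788 -2.056 -3.999
vertex 3.159 -1.749 -4.322
endloop
endfacet
facet normal 0.860 0.094 -0.502
outer loop
vertex 3.129 -2.172 -4.453
vertex 3.159 -1.749 -4.322
vertex 4.032 -2.464 -2.961
endloop
endfacet

endsolid


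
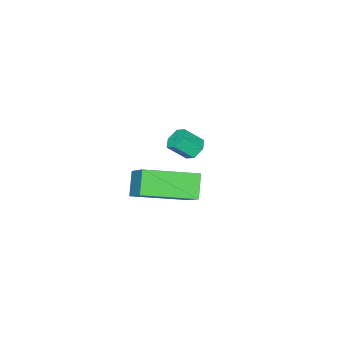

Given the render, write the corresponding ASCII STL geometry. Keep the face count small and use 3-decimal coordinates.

solid 
facet normal -0.511 -0.408 0.757
outer loop
vertex 4.46 -0.35 1.625
vertex 2.775 0.985 1.206
vertex 3.682 -1.73 0.356
endloop
endfacet
facet normal 0.769 -0.610 0.191
outer loop
vertex 4.265 -1.265 -0.506
vertex 4.46 -0.35 1.625
vertex 3.682 -1.73 0.356
endloop
endfacet
facet normal -0.511 -0.408 0.757
outer loop
vertex 3.682 -1.73 0.356
vertex 2.775 0.985 1.206
vertex 1.997 -0.395 -0.063
endloop
endfacet
facet normal -0.383 -0.680 -0.626
outer loop
vertex 1.997 -0.395 -0.063
vertex 4.265 -1.265 -0.506
vertex 3.682 -1.73 0.356
endloop
endfacet
facet normal 0.383 0.680 0.626
outer loop
vertex 4.46 -0.35 1.625
vertex 3.358 1.45 0.344
vertex 2.775 0.985 1.206
endloop
endfacet
facet normal 0.769 -0.610 0.191
outer loop
vertex 5.043 0.115 0.763
vertex 4.46 -0.35 1.625
vertex 4.265 -1.265 -0.506
endloop
endfacet
facet normal 0.383 0.680 0.626
outer loop
vertex 5.043 0.115 0.763
vertex 3.358 1.45 0.344
vertex 4.46 -0.35 1.625
endloop
endfacet
facet normal -0.769 0.610 -0.191
outer loop
vertex 2.775 0.985 1.206
vertex 3.358 1.45 0.344
vertex 1.997 -0.395 -0.063
endloop
endfacet
facet normal -0.383 -0.680 -0.626
outer loop
vertex 2.58 0.07 -0.925
vertex 4.265 -1.265 -0.506
vertex 1.997 -0.395 -0.063
endloop
endfacet
facet normal -0.769 0.610 -0.191
outer loop
vertex 1.997 -0.395 -0.063
vertex 3.358 1.45 0.344
vertex 2.58 0.07 -0.925
endloop
endfacet
facet normal 0.511 0.408 -0.757
outer loop
vertex 2.58 0.07 -0.925
vertex 5.043 0.115 0.763
vertex 4.265 -1.265 -0.506
endloop
endfacet
facet normal 0.511 0.408 -0.757
outer loop
vertex 3.358 1.45 0.344
vertex 5.043 0.115 0.763
vertex 2.58 0.07 -0.925
endloop
endfacet
facet normal -0.562 0.482 -0.672
outer loop
vertex -0.467 -2.532 -1.549
vertex -0.895 -2.897 -1.453
vertex -0.853 -2.419 -1.145
endloop
endfacet
facet normal 0.475 0.853 0.215
outer loop
vertex -0.467 -2.532 -1.549
vertex -0.853 -2.419 -1.145
vertex 0.123 -3.039 -0.843
endloop
endfacet
facet normal 0.475 0.853 0.215
outer loop
vertex 0.123 -3.039 -0.843
vertex -0.853 -2.419 -1.145
vertex -0.263 -2.926 -0.439
endloop
endfacet
facet normal 0.562 -0.483 0.672
outer loop
vertex 0.123 -3.039 -0.843
vertex -0.263 -2.926 -0.439
vertex -0.305 -3.403 -0.747
endloop
endfacet
facet normal -0.562 0.482 -0.672
outer loop
vertex -0.853 -2.419 -1.145
vertex -0.895 -2.897 -1.453
vertex -1.281 -2.784 -1.049
endloop
endfacet
facet normal -0.349 0.599 0.721
outer loop
vertex -0.853 -2.419 -1.145
vertex -1.281 -2.784 -1.049
vertex -0.263 -2.926 -0.439
endloop
endfacet
facet normal -0.348 0.599 0.721
outer loop
vertex -0.263 -2.926 -0.439
vertex -1.281 -2.784 -1.049
vertex -0.691 -3.29 -0.343
endloop
endfacet
facet normal 0.562 -0.483 0.672
outer loop
vertex -0.263 -2.926 -0.439
vertex -0.691 -3.29 -0.343
vertex -0.305 -3.403 -0.747
endloop
endfacet
facet normal -0.562 0.483 -0.672
outer loop
vertex -1.281 -2.784 -1.049
vertex -0.895 -2.897 -1.453
vertex -1.323 -3.261 -1.357
endloop
endfacet
facet normal -0.824 -0.254 0.506
outer loop
vertex -1.281 -2.784 -1.049
vertex -1.323 -3.261 -1.357
vertex -0.691 -3.29 -0.343
endloop
endfacet
facet normal -0.824 -0.254 0.506
outer loop
vertex -0.691 -3.29 -0.343
vertex -1.323 -3.261 -1.357
vertex -0.733 -3.768 -0.651
endloop
endfacet
facet normal 0.562 -0.482 0.672
outer loop
vertex -0.691 -3.29 -0.343
vertex -0.733 -3.768 -0.651
vertex -0.305 -3.403 -0.747
endloop
endfacet
facet normal -0.562 0.483 -0.672
outer loop
vertex -1.323 -3.261 -1.357
vertex -0.895 -2.897 -1.453
vertex -0.937 -3.374 -1.761
endloop
endfacet
facet normal -0.475 -0.853 -0.215
outer loop
vertex -1.323 -3.261 -1.357
vertex -0.937 -3.374 -1.761
vertex -0.733 -3.768 -0.651
endloop
endfacet
facet normal -0.475 -0.853 -0.215
outer loop
vertex -0.733 -3.768 -0.651
vertex -0.937 -3.374 -1.761
vertex -0.347 -3.881 -1.055
endloop
endfacet
facet normal 0.562 -0.482 0.672
outer loop
vertex -0.733 -3.768 -0.651
vertex -0.347 -3.881 -1.055
vertex -0.305 -3.403 -0.747
endloop
endfacet
facet normal -0.562 0.483 -0.672
outer loop
vertex -0.937 -3.374 -1.761
vertex -0.895 -2.897 -1.453
vertex -0.509 -3.01 -1.857
endloop
endfacet
facet normal 0.348 -0.599 -0.721
outer loop
vertex -0.937 -3.374 -1.761
vertex -0.509 -3.01 -1.857
vertex -0.347 -3.881 -1.055
endloop
endfacet
facet normal 0.349 -0.599 -0.721
outer loop
vertex -0.347 -3.881 -1.055
vertex -0.509 -3.01 -1.857
vertex 0.081 -3.516 -1.151
endloop
endfacet
facet normal 0.562 -0.482 0.672
outer loop
vertex -0.347 -3.881 -1.055
vertex 0.081 -3.516 -1.151
vertex -0.305 -3.403 -0.747
endloop
endfacet
facet normal -0.562 0.482 -0.672
outer loop
vertex -0.509 -3.01 -1.857
vertex -0.895 -2.897 -1.453
vertex -0.467 -2.532 -1.549
endloop
endfacet
facet normal 0.824 0.254 -0.507
outer loop
vertex -0.509 -3.01 -1.857
vertex -0.467 -2.532 -1.549
vertex 0.081 -3.516 -1.151
endloop
endfacet
facet normal 0.824 0.254 -0.506
outer loop
vertex 0.081 -3.516 -1.151
vertex -0.467 -2.532 -1.549
vertex 0.123 -3.039 -0.843
endloop
endfacet
facet normal 0.562 -0.483 0.672
outer loop
vertex 0.081 -3.516 -1.151
vertex 0.123 -3.039 -0.843
vertex -0.305 -3.403 -0.747
endloop
endfacet

endsolid


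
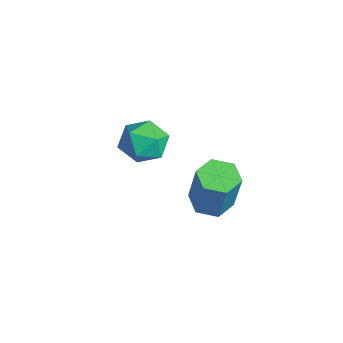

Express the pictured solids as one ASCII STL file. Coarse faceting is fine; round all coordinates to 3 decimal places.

solid 
facet normal 0.232 0.676 0.699
outer loop
vertex 3.356 -1.543 2.714
vertex 3.063 -1.985 3.239
vertex 3.785 -2.047 3.059
endloop
endfacet
facet normal 0.697 0.700 0.157
outer loop
vertex 3.356 -1.543 2.714
vertex 3.785 -2.047 3.059
vertex 3.848 -1.945 2.323
endloop
endfacet
facet normal 0.331 0.834 -0.441
outer loop
vertex 3.356 -1.543 2.714
vertex 3.848 -1.945 2.323
vertex 3.166 -1.82 2.047
endloop
endfacet
facet normal -0.359 0.894 -0.269
outer loop
vertex 3.356 -1.543 2.714
vertex 3.166 -1.82 2.047
vertex 2.681 -1.844 2.614
endloop
endfacet
facet normal -0.420 0.796 0.436
outer loop
vertex 3.356 -1.543 2.714
vertex 2.681 -1.844 2.614
vertex 3.063 -1.985 3.239
endloop
endfacet
facet normal 0.994 0.054 0.093
outer loop
vertex 3.848 -1.945 2.323
vertex 3.785 -2.047 3.059
vertex 3.859 -2.636 2.606
endloop
endfacet
facet normal 0.243 0.017 0.970
outer loop
vertex 3.785 -2.047 3.059
vertex 3.063 -1.985 3.239
vertex 3.374 -2.66 3.173
endloop
endfacet
facet normal -0.812 0.210 0.544
outer loop
vertex 3.063 -1.985 3.239
vertex 2.681 -1.844 2.614
vertex 2.692 -2.535 2.897
endloop
endfacet
facet normal -0.714 0.368 -0.595
outer loop
vertex 2.681 -1.844 2.614
vertex 3.166 -1.82 2.047
vertex 2.755 -2.433 2.161
endloop
endfacet
facet normal 0.403 0.271 -0.874
outer loop
vertex 3.166 -1.82 2.047
vertex 3.848 -1.945 2.323
vertex 3.477 -2.495 1.981
endloop
endfacet
facet normal 0.359 -0.894 0.269
outer loop
vertex 3.184 -2.937 2.506
vertex 3.859 -2.636 2.606
vertex 3.374 -2.66 3.173
endloop
endfacet
facet normal -0.331 -0.834 0.441
outer loop
vertex 3.184 -2.937 2.506
vertex 3.374 -2.66 3.173
vertex 2.692 -2.535 2.897
endloop
endfacet
facet normal -0.697 -0.700 -0.157
outer loop
vertex 3.184 -2.937 2.506
vertex 2.692 -2.535 2.897
vertex 2.755 -2.433 2.161
endloop
endfacet
facet normal -0.232 -0.676 -0.699
outer loop
vertex 3.184 -2.937 2.506
vertex 2.755 -2.433 2.161
vertex 3.477 -2.495 1.981
endloop
endfacet
facet normal 0.420 -0.796 -0.436
outer loop
vertex 3.184 -2.937 2.506
vertex 3.477 -2.495 1.981
vertex 3.859 -2.636 2.606
endloop
endfacet
facet normal 0.714 -0.368 0.595
outer loop
vertex 3.374 -2.66 3.173
vertex 3.859 -2.636 2.606
vertex 3.785 -2.047 3.059
endloop
endfacet
facet normal -0.403 -0.271 0.874
outer loop
vertex 2.692 -2.535 2.897
vertex 3.374 -2.66 3.173
vertex 3.063 -1.985 3.239
endloop
endfacet
facet normal -0.994 -0.054 -0.093
outer loop
vertex 2.755 -2.433 2.161
vertex 2.692 -2.535 2.897
vertex 2.681 -1.844 2.614
endloop
endfacet
facet normal -0.243 -0.017 -0.970
outer loop
vertex 3.477 -2.495 1.981
vertex 2.755 -2.433 2.161
vertex 3.166 -1.82 2.047
endloop
endfacet
facet normal 0.812 -0.210 -0.544
outer loop
vertex 3.859 -2.636 2.606
vertex 3.477 -2.495 1.981
vertex 3.848 -1.945 2.323
endloop
endfacet
facet normal -0.330 -0.011 -0.944
outer loop
vertex 3.327 -0.101 -1.299
vertex 2.714 -0.088 -1.085
vertex 3.028 0.468 -1.201
endloop
endfacet
facet normal 0.825 0.484 -0.293
outer loop
vertex 3.327 -0.101 -1.299
vertex 3.028 0.468 -1.201
vertex 3.86 -0.084 0.231
endloop
endfacet
facet normal 0.825 0.484 -0.293
outer loop
vertex 3.86 -0.084 0.231
vertex 3.028 0.468 -1.201
vertex 3.561 0.485 0.329
endloop
endfacet
facet normal 0.329 0.010 0.944
outer loop
vertex 3.86 -0.084 0.231
vertex 3.561 0.485 0.329
vertex 3.246 -0.072 0.445
endloop
endfacet
facet normal -0.330 -0.011 -0.944
outer loop
vertex 3.028 0.468 -1.201
vertex 2.714 -0.088 -1.085
vertex 2.415 0.48 -0.987
endloop
endfacet
facet normal 0.014 1.000 -0.016
outer loop
vertex 3.028 0.468 -1.201
vertex 2.415 0.48 -0.987
vertex 3.561 0.485 0.329
endloop
endfacet
facet normal 0.014 1.000 -0.016
outer loop
vertex 3.561 0.485 0.329
vertex 2.415 0.48 -0.987
vertex 2.948 0.497 0.543
endloop
endfacet
facet normal 0.330 0.010 0.944
outer loop
vertex 3.561 0.485 0.329
vertex 2.948 0.497 0.543
vertex 3.246 -0.072 0.445
endloop
endfacet
facet normal -0.329 -0.010 -0.944
outer loop
vertex 2.415 0.48 -0.987
vertex 2.714 -0.088 -1.085
vertex 2.1 -0.076 -0.871
endloop
endfacet
facet normal -0.810 0.517 0.277
outer loop
vertex 2.415 0.48 -0.987
vertex 2.1 -0.076 -0.871
vertex 2.948 0.497 0.543
endloop
endfacet
facet normal -0.810 0.517 0.277
outer loop
vertex 2.948 0.497 0.543
vertex 2.1 -0.076 -0.871
vertex 2.633 -0.059 0.659
endloop
endfacet
facet normal 0.330 0.010 0.944
outer loop
vertex 2.948 0.497 0.543
vertex 2.633 -0.059 0.659
vertex 3.246 -0.072 0.445
endloop
endfacet
facet normal -0.329 -0.010 -0.944
outer loop
vertex 2.1 -0.076 -0.871
vertex 2.714 -0.088 -1.085
vertex 2.399 -0.645 -0.969
endloop
endfacet
facet normal -0.825 -0.484 0.293
outer loop
vertex 2.1 -0.076 -0.871
vertex 2.399 -0.645 -0.969
vertex 2.633 -0.059 0.659
endloop
endfacet
facet normal -0.825 -0.484 0.293
outer loop
vertex 2.633 -0.059 0.659
vertex 2.399 -0.645 -0.969
vertex 2.932 -0.628 0.561
endloop
endfacet
facet normal 0.330 0.011 0.944
outer loop
vertex 2.633 -0.059 0.659
vertex 2.932 -0.628 0.561
vertex 3.246 -0.072 0.445
endloop
endfacet
facet normal -0.330 -0.010 -0.944
outer loop
vertex 2.399 -0.645 -0.969
vertex 2.714 -0.088 -1.085
vertex 3.012 -0.657 -1.183
endloop
endfacet
facet normal -0.014 -1.000 0.016
outer loop
vertex 2.399 -0.645 -0.969
vertex 3.012 -0.657 -1.183
vertex 2.932 -0.628 0.561
endloop
endfacet
facet normal -0.014 -1.000 0.016
outer loop
vertex 2.932 -0.628 0.561
vertex 3.012 -0.657 -1.183
vertex 3.545 -0.64 0.347
endloop
endfacet
facet normal 0.330 0.011 0.944
outer loop
vertex 2.932 -0.628 0.561
vertex 3.545 -0.64 0.347
vertex 3.246 -0.072 0.445
endloop
endfacet
facet normal -0.330 -0.010 -0.944
outer loop
vertex 3.012 -0.657 -1.183
vertex 2.714 -0.088 -1.085
vertex 3.327 -0.101 -1.299
endloop
endfacet
facet normal 0.810 -0.517 -0.277
outer loop
vertex 3.012 -0.657 -1.183
vertex 3.327 -0.101 -1.299
vertex 3.545 -0.64 0.347
endloop
endfacet
facet normal 0.810 -0.517 -0.277
outer loop
vertex 3.545 -0.64 0.347
vertex 3.327 -0.101 -1.299
vertex 3.86 -0.084 0.231
endloop
endfacet
facet normal 0.329 0.010 0.944
outer loop
vertex 3.545 -0.64 0.347
vertex 3.86 -0.084 0.231
vertex 3.246 -0.072 0.445
endloop
endfacet

endsolid


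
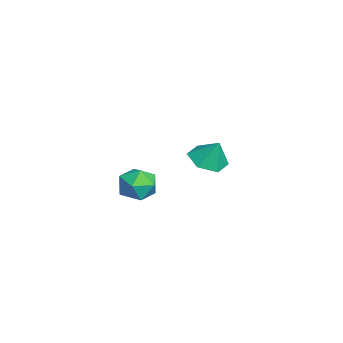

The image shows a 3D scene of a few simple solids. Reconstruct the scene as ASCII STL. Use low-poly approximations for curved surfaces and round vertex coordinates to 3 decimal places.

solid 
facet normal -0.970 -0.238 -0.049
outer loop
vertex 0.929 0.181 1.334
vertex 1.15 -0.743 1.447
vertex 0.977 -0.195 2.212
endloop
endfacet
facet normal -0.882 0.414 0.225
outer loop
vertex 0.929 0.181 1.334
vertex 0.977 -0.195 2.212
vertex 1.341 0.673 2.043
endloop
endfacet
facet normal -0.530 0.809 -0.254
outer loop
vertex 0.929 0.181 1.334
vertex 1.341 0.673 2.043
vertex 1.74 0.662 1.174
endloop
endfacet
facet normal -0.401 0.401 -0.824
outer loop
vertex 0.929 0.181 1.334
vertex 1.74 0.662 1.174
vertex 1.622 -0.213 0.805
endloop
endfacet
facet normal -0.673 -0.246 -0.698
outer loop
vertex 0.929 0.181 1.334
vertex 1.622 -0.213 0.805
vertex 1.15 -0.743 1.447
endloop
endfacet
facet normal -0.472 0.355 0.807
outer loop
vertex 1.341 0.673 2.043
vertex 0.977 -0.195 2.212
vertex 1.818 0.053 2.595
endloop
endfacet
facet normal -0.615 -0.701 0.363
outer loop
vertex 0.977 -0.195 2.212
vertex 1.15 -0.743 1.447
vertex 1.7 -0.822 2.226
endloop
endfacet
facet normal -0.133 -0.714 -0.687
outer loop
vertex 1.15 -0.743 1.447
vertex 1.622 -0.213 0.805
vertex 2.099 -0.833 1.357
endloop
endfacet
facet normal 0.307 0.334 -0.891
outer loop
vertex 1.622 -0.213 0.805
vertex 1.74 0.662 1.174
vertex 2.463 0.035 1.188
endloop
endfacet
facet normal 0.097 0.995 0.032
outer loop
vertex 1.74 0.662 1.174
vertex 1.341 0.673 2.043
vertex 2.29 0.583 1.953
endloop
endfacet
facet normal 0.401 -0.401 0.824
outer loop
vertex 2.511 -0.341 2.066
vertex 1.818 0.053 2.595
vertex 1.7 -0.822 2.226
endloop
endfacet
facet normal 0.530 -0.809 0.254
outer loop
vertex 2.511 -0.341 2.066
vertex 1.7 -0.822 2.226
vertex 2.099 -0.833 1.357
endloop
endfacet
facet normal 0.882 -0.414 -0.225
outer loop
vertex 2.511 -0.341 2.066
vertex 2.099 -0.833 1.357
vertex 2.463 0.035 1.188
endloop
endfacet
facet normal 0.970 0.238 0.049
outer loop
vertex 2.511 -0.341 2.066
vertex 2.463 0.035 1.188
vertex 2.29 0.583 1.953
endloop
endfacet
facet normal 0.673 0.246 0.698
outer loop
vertex 2.511 -0.341 2.066
vertex 2.29 0.583 1.953
vertex 1.818 0.053 2.595
endloop
endfacet
facet normal -0.307 -0.334 0.891
outer loop
vertex 1.7 -0.822 2.226
vertex 1.818 0.053 2.595
vertex 0.977 -0.195 2.212
endloop
endfacet
facet normal -0.097 -0.995 -0.032
outer loop
vertex 2.099 -0.833 1.357
vertex 1.7 -0.822 2.226
vertex 1.15 -0.743 1.447
endloop
endfacet
facet normal 0.472 -0.355 -0.807
outer loop
vertex 2.463 0.035 1.188
vertex 2.099 -0.833 1.357
vertex 1.622 -0.213 0.805
endloop
endfacet
facet normal 0.615 0.701 -0.363
outer loop
vertex 2.29 0.583 1.953
vertex 2.463 0.035 1.188
vertex 1.74 0.662 1.174
endloop
endfacet
facet normal 0.133 0.714 0.687
outer loop
vertex 1.818 0.053 2.595
vertex 2.29 0.583 1.953
vertex 1.341 0.673 2.043
endloop
endfacet
facet normal -0.259 -0.359 -0.897
outer loop
vertex -3.014 3.723 -0.411
vertex -3.854 3.329 -0.011
vertex -3.865 4.268 -0.384
endloop
endfacet
facet normal 0.538 0.834 0.119
outer loop
vertex -3.014 3.723 -0.411
vertex -3.865 4.268 -0.384
vertex -3.506 3.811 1.191
endloop
endfacet
facet normal -0.259 -0.359 -0.897
outer loop
vertex -3.865 4.268 -0.384
vertex -3.854 3.329 -0.011
vertex -4.704 3.873 0.017
endloop
endfacet
facet normal -0.271 0.906 0.325
outer loop
vertex -3.865 4.268 -0.384
vertex -4.704 3.873 0.017
vertex -3.506 3.811 1.191
endloop
endfacet
facet normal -0.260 -0.359 -0.896
outer loop
vertex -4.704 3.873 0.017
vertex -3.854 3.329 -0.011
vertex -4.693 2.935 0.39
endloop
endfacet
facet normal -0.667 0.269 0.695
outer loop
vertex -4.704 3.873 0.017
vertex -4.693 2.935 0.39
vertex -3.506 3.811 1.191
endloop
endfacet
facet normal -0.259 -0.360 -0.896
outer loop
vertex -4.693 2.935 0.39
vertex -3.854 3.329 -0.011
vertex -3.843 2.391 0.363
endloop
endfacet
facet normal -0.255 -0.441 0.860
outer loop
vertex -4.693 2.935 0.39
vertex -3.843 2.391 0.363
vertex -3.506 3.811 1.191
endloop
endfacet
facet normal -0.259 -0.360 -0.896
outer loop
vertex -3.843 2.391 0.363
vertex -3.854 3.329 -0.011
vertex -3.003 2.785 -0.038
endloop
endfacet
facet normal 0.554 -0.514 0.655
outer loop
vertex -3.843 2.391 0.363
vertex -3.003 2.785 -0.038
vertex -3.506 3.811 1.191
endloop
endfacet
facet normal -0.258 -0.360 -0.897
outer loop
vertex -3.003 2.785 -0.038
vertex -3.854 3.329 -0.011
vertex -3.014 3.723 -0.411
endloop
endfacet
facet normal 0.950 0.124 0.285
outer loop
vertex -3.003 2.785 -0.038
vertex -3.014 3.723 -0.411
vertex -3.506 3.811 1.191
endloop
endfacet

endsolid


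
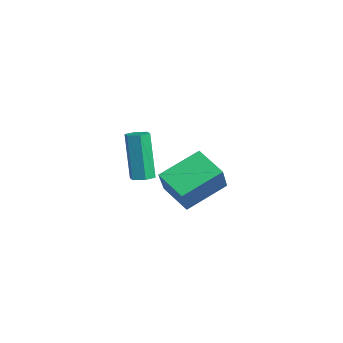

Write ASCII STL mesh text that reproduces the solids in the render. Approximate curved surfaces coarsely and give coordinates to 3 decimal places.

solid 
facet normal 0.278 0.007 -0.961
outer loop
vertex -2.753 3.33 1.791
vertex -3.029 2.909 1.708
vertex -3.242 3.369 1.65
endloop
endfacet
facet normal 0.071 0.997 0.029
outer loop
vertex -2.753 3.33 1.791
vertex -3.242 3.369 1.65
vertex -3.356 3.312 3.876
endloop
endfacet
facet normal 0.071 0.997 0.029
outer loop
vertex -3.356 3.312 3.876
vertex -3.242 3.369 1.65
vertex -3.844 3.351 3.735
endloop
endfacet
facet normal -0.278 -0.010 0.960
outer loop
vertex -3.356 3.312 3.876
vertex -3.844 3.351 3.735
vertex -3.631 2.891 3.792
endloop
endfacet
facet normal 0.278 0.008 -0.961
outer loop
vertex -3.242 3.369 1.65
vertex -3.029 2.909 1.708
vertex -3.517 2.948 1.567
endloop
endfacet
facet normal -0.795 0.564 -0.225
outer loop
vertex -3.242 3.369 1.65
vertex -3.517 2.948 1.567
vertex -3.844 3.351 3.735
endloop
endfacet
facet normal -0.794 0.565 -0.225
outer loop
vertex -3.844 3.351 3.735
vertex -3.517 2.948 1.567
vertex -4.12 2.93 3.651
endloop
endfacet
facet normal -0.278 -0.010 0.961
outer loop
vertex -3.844 3.351 3.735
vertex -4.12 2.93 3.651
vertex -3.631 2.891 3.792
endloop
endfacet
facet normal 0.278 0.010 -0.960
outer loop
vertex -3.517 2.948 1.567
vertex -3.029 2.909 1.708
vertex -3.304 2.488 1.624
endloop
endfacet
facet normal -0.865 -0.432 -0.254
outer loop
vertex -3.517 2.948 1.567
vertex -3.304 2.488 1.624
vertex -4.12 2.93 3.651
endloop
endfacet
facet normal -0.865 -0.433 -0.254
outer loop
vertex -4.12 2.93 3.651
vertex -3.304 2.488 1.624
vertex -3.907 2.47 3.709
endloop
endfacet
facet normal -0.278 -0.007 0.961
outer loop
vertex -4.12 2.93 3.651
vertex -3.907 2.47 3.709
vertex -3.631 2.891 3.792
endloop
endfacet
facet normal 0.278 0.010 -0.960
outer loop
vertex -3.304 2.488 1.624
vertex -3.029 2.909 1.708
vertex -2.816 2.449 1.765
endloop
endfacet
facet normal -0.071 -0.997 -0.029
outer loop
vertex -3.304 2.488 1.624
vertex -2.816 2.449 1.765
vertex -3.907 2.47 3.709
endloop
endfacet
facet normal -0.071 -0.997 -0.029
outer loop
vertex -3.907 2.47 3.709
vertex -2.816 2.449 1.765
vertex -3.418 2.431 3.85
endloop
endfacet
facet normal -0.278 -0.007 0.961
outer loop
vertex -3.907 2.47 3.709
vertex -3.418 2.431 3.85
vertex -3.631 2.891 3.792
endloop
endfacet
facet normal 0.278 0.010 -0.961
outer loop
vertex -2.816 2.449 1.765
vertex -3.029 2.909 1.708
vertex -2.54 2.87 1.849
endloop
endfacet
facet normal 0.794 -0.565 0.224
outer loop
vertex -2.816 2.449 1.765
vertex -2.54 2.87 1.849
vertex -3.418 2.431 3.85
endloop
endfacet
facet normal 0.795 -0.564 0.225
outer loop
vertex -3.418 2.431 3.85
vertex -2.54 2.87 1.849
vertex -3.143 2.852 3.933
endloop
endfacet
facet normal -0.278 -0.008 0.961
outer loop
vertex -3.418 2.431 3.85
vertex -3.143 2.852 3.933
vertex -3.631 2.891 3.792
endloop
endfacet
facet normal 0.278 0.007 -0.961
outer loop
vertex -2.54 2.87 1.849
vertex -3.029 2.909 1.708
vertex -2.753 3.33 1.791
endloop
endfacet
facet normal 0.865 0.433 0.254
outer loop
vertex -2.54 2.87 1.849
vertex -2.753 3.33 1.791
vertex -3.143 2.852 3.933
endloop
endfacet
facet normal 0.865 0.432 0.254
outer loop
vertex -3.143 2.852 3.933
vertex -2.753 3.33 1.791
vertex -3.356 3.312 3.876
endloop
endfacet
facet normal -0.278 -0.010 0.960
outer loop
vertex -3.143 2.852 3.933
vertex -3.356 3.312 3.876
vertex -3.631 2.891 3.792
endloop
endfacet
facet normal -0.818 -0.368 0.441
outer loop
vertex 0.929 2.294 3.917
vertex 0.649 3.912 4.749
vertex 0.07 2.764 2.716
endloop
endfacet
facet normal 0.151 -0.879 -0.452
outer loop
vertex 1.191 3.268 2.111
vertex 0.929 2.294 3.917
vertex 0.07 2.764 2.716
endloop
endfacet
facet normal -0.818 -0.368 0.441
outer loop
vertex 0.07 2.764 2.716
vertex 0.649 3.912 4.749
vertex -0.21 4.381 3.547
endloop
endfacet
facet normal -0.554 0.302 -0.775
outer loop
vertex -0.21 4.381 3.547
vertex 1.191 3.268 2.111
vertex 0.07 2.764 2.716
endloop
endfacet
facet normal 0.554 -0.303 0.775
outer loop
vertex 0.929 2.294 3.917
vertex 1.77 4.416 4.144
vertex 0.649 3.912 4.749
endloop
endfacet
facet normal 0.152 -0.879 -0.452
outer loop
vertex 2.05 2.799 3.313
vertex 0.929 2.294 3.917
vertex 1.191 3.268 2.111
endloop
endfacet
facet normal 0.554 -0.303 0.775
outer loop
vertex 2.05 2.799 3.313
vertex 1.77 4.416 4.144
vertex 0.929 2.294 3.917
endloop
endfacet
facet normal -0.152 0.879 0.451
outer loop
vertex 0.649 3.912 4.749
vertex 1.77 4.416 4.144
vertex -0.21 4.381 3.547
endloop
endfacet
facet normal -0.554 0.303 -0.775
outer loop
vertex 0.911 4.886 2.943
vertex 1.191 3.268 2.111
vertex -0.21 4.381 3.547
endloop
endfacet
facet normal -0.152 0.879 0.453
outer loop
vertex -0.21 4.381 3.547
vertex 1.77 4.416 4.144
vertex 0.911 4.886 2.943
endloop
endfacet
facet normal 0.818 0.368 -0.441
outer loop
vertex 0.911 4.886 2.943
vertex 2.05 2.799 3.313
vertex 1.191 3.268 2.111
endloop
endfacet
facet normal 0.818 0.368 -0.441
outer loop
vertex 1.77 4.416 4.144
vertex 2.05 2.799 3.313
vertex 0.911 4.886 2.943
endloop
endfacet

endsolid


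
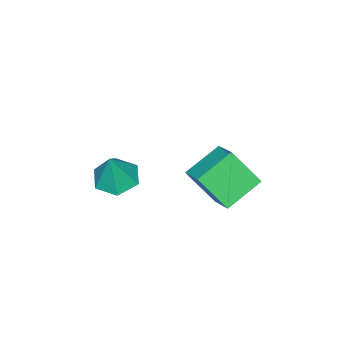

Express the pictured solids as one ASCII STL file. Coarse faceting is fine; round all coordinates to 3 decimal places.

solid 
facet normal -0.349 -0.091 -0.933
outer loop
vertex 4.056 -4.458 -1.11
vertex 3.098 -4.019 -0.794
vertex 3.906 -3.369 -1.16
endloop
endfacet
facet normal 0.986 0.140 0.086
outer loop
vertex 4.056 -4.458 -1.11
vertex 3.906 -3.369 -1.16
vertex 3.782 -3.841 1.034
endloop
endfacet
facet normal -0.349 -0.091 -0.933
outer loop
vertex 3.906 -3.369 -1.16
vertex 3.098 -4.019 -0.794
vertex 2.948 -2.931 -0.844
endloop
endfacet
facet normal 0.463 0.861 0.211
outer loop
vertex 3.906 -3.369 -1.16
vertex 2.948 -2.931 -0.844
vertex 3.782 -3.841 1.034
endloop
endfacet
facet normal -0.349 -0.091 -0.933
outer loop
vertex 2.948 -2.931 -0.844
vertex 3.098 -4.019 -0.794
vertex 2.14 -3.581 -0.478
endloop
endfacet
facet normal -0.370 0.761 0.533
outer loop
vertex 2.948 -2.931 -0.844
vertex 2.14 -3.581 -0.478
vertex 3.782 -3.841 1.034
endloop
endfacet
facet normal -0.349 -0.091 -0.933
outer loop
vertex 2.14 -3.581 -0.478
vertex 3.098 -4.019 -0.794
vertex 2.29 -4.67 -0.428
endloop
endfacet
facet normal -0.681 -0.060 0.730
outer loop
vertex 2.14 -3.581 -0.478
vertex 2.29 -4.67 -0.428
vertex 3.782 -3.841 1.034
endloop
endfacet
facet normal -0.349 -0.091 -0.933
outer loop
vertex 2.29 -4.67 -0.428
vertex 3.098 -4.019 -0.794
vertex 3.248 -5.108 -0.744
endloop
endfacet
facet normal -0.158 -0.781 0.604
outer loop
vertex 2.29 -4.67 -0.428
vertex 3.248 -5.108 -0.744
vertex 3.782 -3.841 1.034
endloop
endfacet
facet normal -0.349 -0.091 -0.933
outer loop
vertex 3.248 -5.108 -0.744
vertex 3.098 -4.019 -0.794
vertex 4.056 -4.458 -1.11
endloop
endfacet
facet normal 0.676 -0.681 0.282
outer loop
vertex 3.248 -5.108 -0.744
vertex 4.056 -4.458 -1.11
vertex 3.782 -3.841 1.034
endloop
endfacet
facet normal -0.850 0.289 0.441
outer loop
vertex 1.405 0.815 2.13
vertex 0.985 2.077 0.491
vertex 0.663 -0.321 1.445
endloop
endfacet
facet normal 0.199 -0.598 0.777
outer loop
vertex 2.355 -0.897 0.569
vertex 1.405 0.815 2.13
vertex 0.663 -0.321 1.445
endloop
endfacet
facet normal -0.850 0.289 0.440
outer loop
vertex 0.663 -0.321 1.445
vertex 0.985 2.077 0.491
vertex 0.244 0.94 -0.194
endloop
endfacet
facet normal -0.488 -0.748 -0.451
outer loop
vertex 0.244 0.94 -0.194
vertex 2.355 -0.897 0.569
vertex 0.663 -0.321 1.445
endloop
endfacet
facet normal 0.488 0.748 0.451
outer loop
vertex 1.405 0.815 2.13
vertex 2.677 1.501 -0.385
vertex 0.985 2.077 0.491
endloop
endfacet
facet normal 0.199 -0.598 0.777
outer loop
vertex 3.096 0.24 1.254
vertex 1.405 0.815 2.13
vertex 2.355 -0.897 0.569
endloop
endfacet
facet normal 0.488 0.748 0.451
outer loop
vertex 3.096 0.24 1.254
vertex 2.677 1.501 -0.385
vertex 1.405 0.815 2.13
endloop
endfacet
facet normal -0.199 0.598 -0.777
outer loop
vertex 0.985 2.077 0.491
vertex 2.677 1.501 -0.385
vertex 0.244 0.94 -0.194
endloop
endfacet
facet normal -0.488 -0.748 -0.451
outer loop
vertex 1.935 0.365 -1.07
vertex 2.355 -0.897 0.569
vertex 0.244 0.94 -0.194
endloop
endfacet
facet normal -0.199 0.598 -0.776
outer loop
vertex 0.244 0.94 -0.194
vertex 2.677 1.501 -0.385
vertex 1.935 0.365 -1.07
endloop
endfacet
facet normal 0.850 -0.289 -0.440
outer loop
vertex 1.935 0.365 -1.07
vertex 3.096 0.24 1.254
vertex 2.355 -0.897 0.569
endloop
endfacet
facet normal 0.850 -0.290 -0.440
outer loop
vertex 2.677 1.501 -0.385
vertex 3.096 0.24 1.254
vertex 1.935 0.365 -1.07
endloop
endfacet

endsolid


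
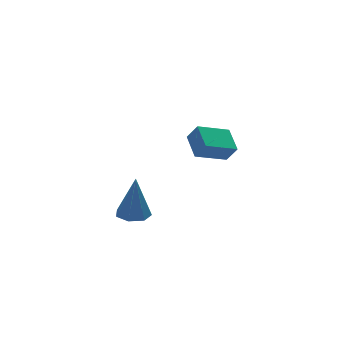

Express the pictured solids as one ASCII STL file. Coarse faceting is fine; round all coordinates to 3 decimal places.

solid 
facet normal -0.040 0.053 -0.998
outer loop
vertex -2.45 -2.248 -3.839
vertex -3.081 -2.616 -3.833
vertex -2.974 -1.895 -3.799
endloop
endfacet
facet normal 0.545 0.772 0.328
outer loop
vertex -2.45 -2.248 -3.839
vertex -2.974 -1.895 -3.799
vertex -2.999 -2.724 -1.807
endloop
endfacet
facet normal -0.040 0.053 -0.998
outer loop
vertex -2.974 -1.895 -3.799
vertex -3.081 -2.616 -3.833
vertex -3.578 -2.084 -3.785
endloop
endfacet
facet normal -0.270 0.890 0.367
outer loop
vertex -2.974 -1.895 -3.799
vertex -3.578 -2.084 -3.785
vertex -2.999 -2.724 -1.807
endloop
endfacet
facet normal -0.040 0.053 -0.998
outer loop
vertex -3.578 -2.084 -3.785
vertex -3.081 -2.616 -3.833
vertex -3.808 -2.675 -3.807
endloop
endfacet
facet normal -0.873 0.326 0.361
outer loop
vertex -3.578 -2.084 -3.785
vertex -3.808 -2.675 -3.807
vertex -2.999 -2.724 -1.807
endloop
endfacet
facet normal -0.040 0.052 -0.998
outer loop
vertex -3.808 -2.675 -3.807
vertex -3.081 -2.616 -3.833
vertex -3.49 -3.221 -3.848
endloop
endfacet
facet normal -0.810 -0.495 0.315
outer loop
vertex -3.808 -2.675 -3.807
vertex -3.49 -3.221 -3.848
vertex -2.999 -2.724 -1.807
endloop
endfacet
facet normal -0.040 0.052 -0.998
outer loop
vertex -3.49 -3.221 -3.848
vertex -3.081 -2.616 -3.833
vertex -2.864 -3.312 -3.878
endloop
endfacet
facet normal -0.126 -0.956 0.263
outer loop
vertex -3.49 -3.221 -3.848
vertex -2.864 -3.312 -3.878
vertex -2.999 -2.724 -1.807
endloop
endfacet
facet normal -0.040 0.052 -0.998
outer loop
vertex -2.864 -3.312 -3.878
vertex -3.081 -2.616 -3.833
vertex -2.401 -2.879 -3.874
endloop
endfacet
facet normal 0.661 -0.709 0.244
outer loop
vertex -2.864 -3.312 -3.878
vertex -2.401 -2.879 -3.874
vertex -2.999 -2.724 -1.807
endloop
endfacet
facet normal -0.040 0.052 -0.998
outer loop
vertex -2.401 -2.879 -3.874
vertex -3.081 -2.616 -3.833
vertex -2.45 -2.248 -3.839
endloop
endfacet
facet normal 0.960 0.059 0.273
outer loop
vertex -2.401 -2.879 -3.874
vertex -2.45 -2.248 -3.839
vertex -2.999 -2.724 -1.807
endloop
endfacet
facet normal -0.346 0.453 -0.822
outer loop
vertex 1.149 1.761 -3.396
vertex 1.23 2.947 -2.777
vertex 2.666 1.939 -3.936
endloop
endfacet
facet normal -0.061 -0.885 -0.462
outer loop
vertex 2.99 1.513 -3.163
vertex 1.149 1.761 -3.396
vertex 2.666 1.939 -3.936
endloop
endfacet
facet normal -0.346 0.453 -0.822
outer loop
vertex 2.666 1.939 -3.936
vertex 1.23 2.947 -2.777
vertex 2.747 3.125 -3.317
endloop
endfacet
facet normal 0.937 0.109 -0.332
outer loop
vertex 2.747 3.125 -3.317
vertex 2.99 1.513 -3.163
vertex 2.666 1.939 -3.936
endloop
endfacet
facet normal -0.937 -0.109 0.332
outer loop
vertex 1.149 1.761 -3.396
vertex 1.554 2.521 -2.004
vertex 1.23 2.947 -2.777
endloop
endfacet
facet normal -0.061 -0.885 -0.462
outer loop
vertex 1.473 1.335 -2.623
vertex 1.149 1.761 -3.396
vertex 2.99 1.513 -3.163
endloop
endfacet
facet normal -0.937 -0.109 0.332
outer loop
vertex 1.473 1.335 -2.623
vertex 1.554 2.521 -2.004
vertex 1.149 1.761 -3.396
endloop
endfacet
facet normal 0.061 0.885 0.462
outer loop
vertex 1.23 2.947 -2.777
vertex 1.554 2.521 -2.004
vertex 2.747 3.125 -3.317
endloop
endfacet
facet normal 0.937 0.109 -0.332
outer loop
vertex 3.071 2.699 -2.544
vertex 2.99 1.513 -3.163
vertex 2.747 3.125 -3.317
endloop
endfacet
facet normal 0.061 0.885 0.462
outer loop
vertex 2.747 3.125 -3.317
vertex 1.554 2.521 -2.004
vertex 3.071 2.699 -2.544
endloop
endfacet
facet normal 0.346 -0.453 0.822
outer loop
vertex 3.071 2.699 -2.544
vertex 1.473 1.335 -2.623
vertex 2.99 1.513 -3.163
endloop
endfacet
facet normal 0.346 -0.453 0.822
outer loop
vertex 1.554 2.521 -2.004
vertex 1.473 1.335 -2.623
vertex 3.071 2.699 -2.544
endloop
endfacet

endsolid


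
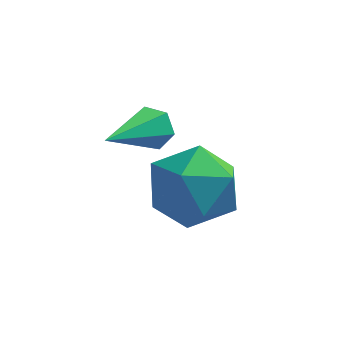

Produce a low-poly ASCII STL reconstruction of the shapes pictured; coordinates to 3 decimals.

solid 
facet normal 0.412 0.816 -0.406
outer loop
vertex -2.697 -1.331 0.847
vertex -2.901 -1.01 1.285
vertex -2.377 -1.255 1.325
endloop
endfacet
facet normal 0.595 -0.754 -0.278
outer loop
vertex -2.697 -1.331 0.847
vertex -2.377 -1.255 1.325
vertex -3.679 -2.55 2.055
endloop
endfacet
facet normal 0.412 0.815 -0.406
outer loop
vertex -2.377 -1.255 1.325
vertex -2.901 -1.01 1.285
vertex -2.58 -0.934 1.763
endloop
endfacet
facet normal 0.707 -0.372 0.601
outer loop
vertex -2.377 -1.255 1.325
vertex -2.58 -0.934 1.763
vertex -3.679 -2.55 2.055
endloop
endfacet
facet normal 0.413 0.814 -0.407
outer loop
vertex -2.58 -0.934 1.763
vertex -2.901 -1.01 1.285
vertex -3.104 -0.688 1.723
endloop
endfacet
facet normal 0.006 0.174 0.985
outer loop
vertex -2.58 -0.934 1.763
vertex -3.104 -0.688 1.723
vertex -3.679 -2.55 2.055
endloop
endfacet
facet normal 0.413 0.815 -0.408
outer loop
vertex -3.104 -0.688 1.723
vertex -2.901 -1.01 1.285
vertex -3.425 -0.764 1.246
endloop
endfacet
facet normal -0.805 0.336 0.488
outer loop
vertex -3.104 -0.688 1.723
vertex -3.425 -0.764 1.246
vertex -3.679 -2.55 2.055
endloop
endfacet
facet normal 0.413 0.815 -0.408
outer loop
vertex -3.425 -0.764 1.246
vertex -2.901 -1.01 1.285
vertex -3.222 -1.086 0.808
endloop
endfacet
facet normal -0.919 -0.047 -0.392
outer loop
vertex -3.425 -0.764 1.246
vertex -3.222 -1.086 0.808
vertex -3.679 -2.55 2.055
endloop
endfacet
facet normal 0.411 0.816 -0.407
outer loop
vertex -3.222 -1.086 0.808
vertex -2.901 -1.01 1.285
vertex -2.697 -1.331 0.847
endloop
endfacet
facet normal -0.219 -0.592 -0.775
outer loop
vertex -3.222 -1.086 0.808
vertex -2.697 -1.331 0.847
vertex -3.679 -2.55 2.055
endloop
endfacet
facet normal -0.383 0.732 -0.563
outer loop
vertex -1.773 -0.448 -1.504
vertex -2.871 -0.813 -1.232
vertex -2.327 -0.005 -0.551
endloop
endfacet
facet normal 0.247 0.926 -0.287
outer loop
vertex -1.773 -0.448 -1.504
vertex -2.327 -0.005 -0.551
vertex -1.176 -0.293 -0.488
endloop
endfacet
facet normal 0.736 0.454 -0.502
outer loop
vertex -1.773 -0.448 -1.504
vertex -1.176 -0.293 -0.488
vertex -1.008 -1.277 -1.131
endloop
endfacet
facet normal 0.410 -0.032 -0.911
outer loop
vertex -1.773 -0.448 -1.504
vertex -1.008 -1.277 -1.131
vertex -2.055 -1.599 -1.591
endloop
endfacet
facet normal -0.282 0.141 -0.949
outer loop
vertex -1.773 -0.448 -1.504
vertex -2.055 -1.599 -1.591
vertex -2.871 -0.813 -1.232
endloop
endfacet
facet normal 0.198 0.884 0.424
outer loop
vertex -1.176 -0.293 -0.488
vertex -2.327 -0.005 -0.551
vertex -1.905 -0.561 0.411
endloop
endfacet
facet normal -0.820 0.571 -0.022
outer loop
vertex -2.327 -0.005 -0.551
vertex -2.871 -0.813 -1.232
vertex -2.952 -0.883 -0.049
endloop
endfacet
facet normal -0.657 -0.386 -0.648
outer loop
vertex -2.871 -0.813 -1.232
vertex -2.055 -1.599 -1.591
vertex -2.784 -1.867 -0.692
endloop
endfacet
facet normal 0.462 -0.665 -0.587
outer loop
vertex -2.055 -1.599 -1.591
vertex -1.008 -1.277 -1.131
vertex -1.633 -2.155 -0.629
endloop
endfacet
facet normal 0.990 0.120 0.075
outer loop
vertex -1.008 -1.277 -1.131
vertex -1.176 -0.293 -0.488
vertex -1.089 -1.347 0.052
endloop
endfacet
facet normal -0.410 0.032 0.911
outer loop
vertex -2.187 -1.712 0.324
vertex -1.905 -0.561 0.411
vertex -2.952 -0.883 -0.049
endloop
endfacet
facet normal -0.736 -0.454 0.502
outer loop
vertex -2.187 -1.712 0.324
vertex -2.952 -0.883 -0.049
vertex -2.784 -1.867 -0.692
endloop
endfacet
facet normal -0.247 -0.926 0.287
outer loop
vertex -2.187 -1.712 0.324
vertex -2.784 -1.867 -0.692
vertex -1.633 -2.155 -0.629
endloop
endfacet
facet normal 0.383 -0.732 0.563
outer loop
vertex -2.187 -1.712 0.324
vertex -1.633 -2.155 -0.629
vertex -1.089 -1.347 0.052
endloop
endfacet
facet normal 0.282 -0.141 0.949
outer loop
vertex -2.187 -1.712 0.324
vertex -1.089 -1.347 0.052
vertex -1.905 -0.561 0.411
endloop
endfacet
facet normal -0.462 0.665 0.587
outer loop
vertex -2.952 -0.883 -0.049
vertex -1.905 -0.561 0.411
vertex -2.327 -0.005 -0.551
endloop
endfacet
facet normal -0.990 -0.120 -0.075
outer loop
vertex -2.784 -1.867 -0.692
vertex -2.952 -0.883 -0.049
vertex -2.871 -0.813 -1.232
endloop
endfacet
facet normal -0.198 -0.884 -0.424
outer loop
vertex -1.633 -2.155 -0.629
vertex -2.784 -1.867 -0.692
vertex -2.055 -1.599 -1.591
endloop
endfacet
facet normal 0.820 -0.571 0.022
outer loop
vertex -1.089 -1.347 0.052
vertex -1.633 -2.155 -0.629
vertex -1.008 -1.277 -1.131
endloop
endfacet
facet normal 0.657 0.386 0.648
outer loop
vertex -1.905 -0.561 0.411
vertex -1.089 -1.347 0.052
vertex -1.176 -0.293 -0.488
endloop
endfacet

endsolid
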